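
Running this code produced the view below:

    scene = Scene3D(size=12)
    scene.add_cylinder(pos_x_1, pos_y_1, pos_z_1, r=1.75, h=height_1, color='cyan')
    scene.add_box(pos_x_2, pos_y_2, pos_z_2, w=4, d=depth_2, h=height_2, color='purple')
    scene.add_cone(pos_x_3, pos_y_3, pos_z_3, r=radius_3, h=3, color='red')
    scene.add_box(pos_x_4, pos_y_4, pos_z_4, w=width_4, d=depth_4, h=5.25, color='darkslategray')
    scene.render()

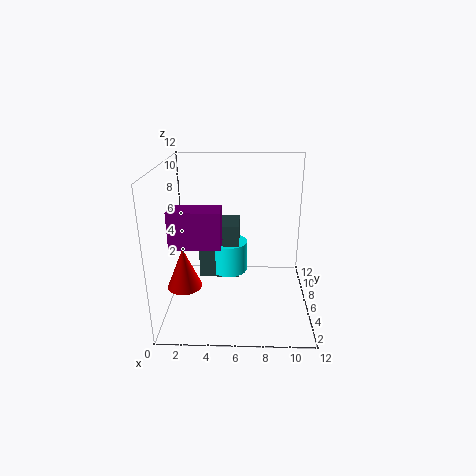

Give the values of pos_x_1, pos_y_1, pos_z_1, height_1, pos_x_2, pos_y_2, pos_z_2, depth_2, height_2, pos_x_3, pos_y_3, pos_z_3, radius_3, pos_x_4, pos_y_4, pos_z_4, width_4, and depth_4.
pos_x_1 = 5
pos_y_1 = 9.75
pos_z_1 = 1
height_1 = 3
pos_x_2 = 0.75
pos_y_2 = 3.5
pos_z_2 = 6
depth_2 = 2
height_2 = 3
pos_x_3 = 2.25
pos_y_3 = 1.75
pos_z_3 = 4
radius_3 = 1.25
pos_x_4 = 2.25
pos_y_4 = 8.5
pos_z_4 = 0.75
width_4 = 3.75
depth_4 = 3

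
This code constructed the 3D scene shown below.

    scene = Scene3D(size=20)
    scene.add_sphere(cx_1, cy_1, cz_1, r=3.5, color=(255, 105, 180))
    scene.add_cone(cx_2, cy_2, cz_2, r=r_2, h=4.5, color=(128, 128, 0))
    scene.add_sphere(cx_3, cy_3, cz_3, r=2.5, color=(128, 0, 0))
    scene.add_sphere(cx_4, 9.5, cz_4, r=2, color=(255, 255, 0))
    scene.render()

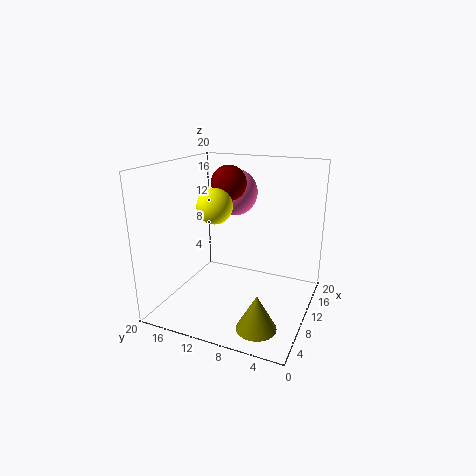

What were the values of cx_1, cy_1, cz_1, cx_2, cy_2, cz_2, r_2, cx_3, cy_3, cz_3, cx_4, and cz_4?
cx_1 = 15.5
cy_1 = 13
cz_1 = 15
cx_2 = 3
cy_2 = 4.5
cz_2 = 1.5
r_2 = 2.5
cx_3 = 12.5
cy_3 = 12.5
cz_3 = 17
cx_4 = 2.5
cz_4 = 16.5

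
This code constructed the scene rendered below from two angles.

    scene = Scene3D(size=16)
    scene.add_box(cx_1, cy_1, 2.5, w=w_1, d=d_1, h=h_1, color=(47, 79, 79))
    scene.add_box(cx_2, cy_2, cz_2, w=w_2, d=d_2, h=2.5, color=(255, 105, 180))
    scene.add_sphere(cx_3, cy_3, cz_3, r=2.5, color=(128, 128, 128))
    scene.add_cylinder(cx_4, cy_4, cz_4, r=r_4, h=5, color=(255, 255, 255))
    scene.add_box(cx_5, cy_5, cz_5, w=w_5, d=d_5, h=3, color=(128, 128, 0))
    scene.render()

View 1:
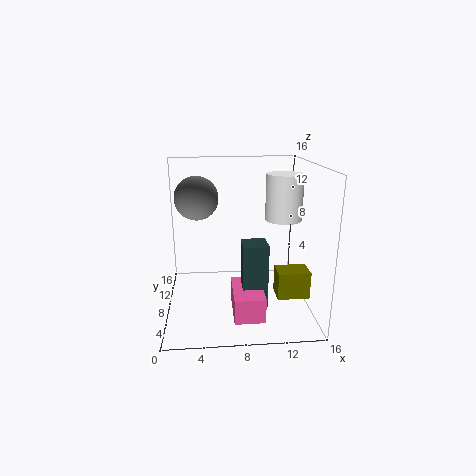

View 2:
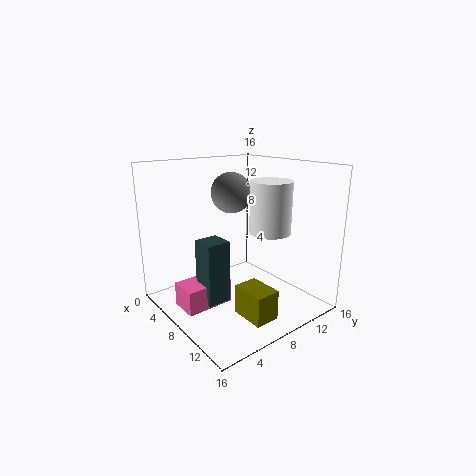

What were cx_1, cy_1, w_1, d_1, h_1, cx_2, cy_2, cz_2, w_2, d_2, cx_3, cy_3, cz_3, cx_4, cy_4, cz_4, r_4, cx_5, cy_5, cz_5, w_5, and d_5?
cx_1 = 8; cy_1 = 2.5; w_1 = 2.5; d_1 = 2.5; h_1 = 6.5; cx_2 = 7; cy_2 = 0.5; cz_2 = 2; w_2 = 3; d_2 = 5; cx_3 = 3.5; cy_3 = 10.5; cz_3 = 12; cx_4 = 13; cy_4 = 8; cz_4 = 10; r_4 = 2; cx_5 = 12; cy_5 = 4.5; cz_5 = 2; w_5 = 3.5; d_5 = 2.5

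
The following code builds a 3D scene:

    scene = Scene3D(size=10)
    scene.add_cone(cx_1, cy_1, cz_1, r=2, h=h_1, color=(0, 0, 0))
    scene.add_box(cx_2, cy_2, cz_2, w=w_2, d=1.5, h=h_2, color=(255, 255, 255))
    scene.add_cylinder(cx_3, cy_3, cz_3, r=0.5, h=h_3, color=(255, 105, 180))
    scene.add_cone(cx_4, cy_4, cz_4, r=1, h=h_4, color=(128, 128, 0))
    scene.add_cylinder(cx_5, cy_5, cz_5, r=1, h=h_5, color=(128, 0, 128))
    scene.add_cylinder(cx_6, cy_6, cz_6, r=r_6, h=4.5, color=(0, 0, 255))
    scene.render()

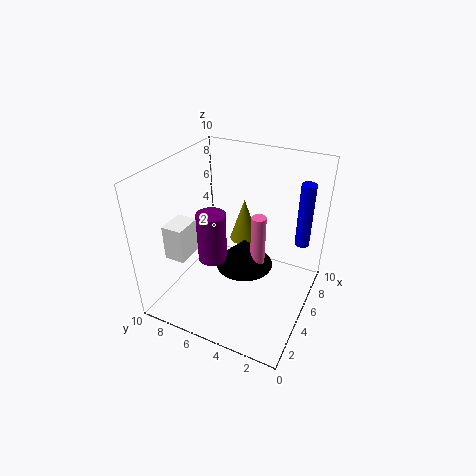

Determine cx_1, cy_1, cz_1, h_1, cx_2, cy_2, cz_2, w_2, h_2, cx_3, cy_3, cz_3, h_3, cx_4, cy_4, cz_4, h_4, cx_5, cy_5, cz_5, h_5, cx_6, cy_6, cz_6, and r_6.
cx_1 = 5, cy_1 = 4.5, cz_1 = 3, h_1 = 2, cx_2 = 2.5, cy_2 = 8, cz_2 = 3.5, w_2 = 2, h_2 = 2.5, cx_3 = 5, cy_3 = 3.5, cz_3 = 2.5, h_3 = 4.5, cx_4 = 6, cy_4 = 5, cz_4 = 4.5, h_4 = 3, cx_5 = 4, cy_5 = 6.5, cz_5 = 3.5, h_5 = 3.5, cx_6 = 7, cy_6 = 1, cz_6 = 4.5, r_6 = 0.5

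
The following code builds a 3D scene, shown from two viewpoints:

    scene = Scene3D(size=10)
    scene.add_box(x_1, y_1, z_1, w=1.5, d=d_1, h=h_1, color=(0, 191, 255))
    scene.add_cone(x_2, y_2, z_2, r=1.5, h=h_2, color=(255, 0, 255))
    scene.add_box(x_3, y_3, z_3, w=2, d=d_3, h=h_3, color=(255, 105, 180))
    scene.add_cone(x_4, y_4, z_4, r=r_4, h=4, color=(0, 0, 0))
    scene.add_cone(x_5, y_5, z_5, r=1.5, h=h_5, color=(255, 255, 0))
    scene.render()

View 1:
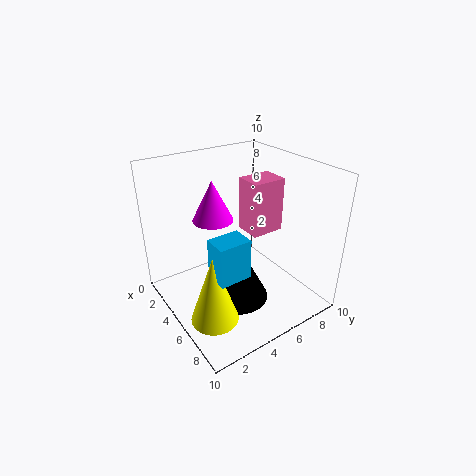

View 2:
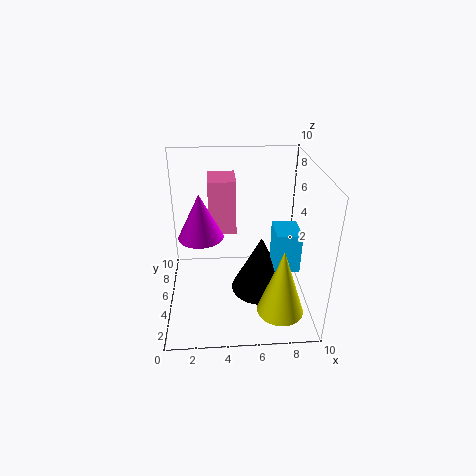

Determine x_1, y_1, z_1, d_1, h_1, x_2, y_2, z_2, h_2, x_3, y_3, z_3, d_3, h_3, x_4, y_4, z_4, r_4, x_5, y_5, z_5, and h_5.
x_1 = 7, y_1 = 1.5, z_1 = 4.5, d_1 = 2, h_1 = 2.5, x_2 = 2.5, y_2 = 4.5, z_2 = 5.5, h_2 = 3, x_3 = 3, y_3 = 6.5, z_3 = 4.5, d_3 = 2.5, h_3 = 4, x_4 = 6.5, y_4 = 4, z_4 = 1.5, r_4 = 2, x_5 = 7.5, y_5 = 1.5, z_5 = 1.5, h_5 = 4.5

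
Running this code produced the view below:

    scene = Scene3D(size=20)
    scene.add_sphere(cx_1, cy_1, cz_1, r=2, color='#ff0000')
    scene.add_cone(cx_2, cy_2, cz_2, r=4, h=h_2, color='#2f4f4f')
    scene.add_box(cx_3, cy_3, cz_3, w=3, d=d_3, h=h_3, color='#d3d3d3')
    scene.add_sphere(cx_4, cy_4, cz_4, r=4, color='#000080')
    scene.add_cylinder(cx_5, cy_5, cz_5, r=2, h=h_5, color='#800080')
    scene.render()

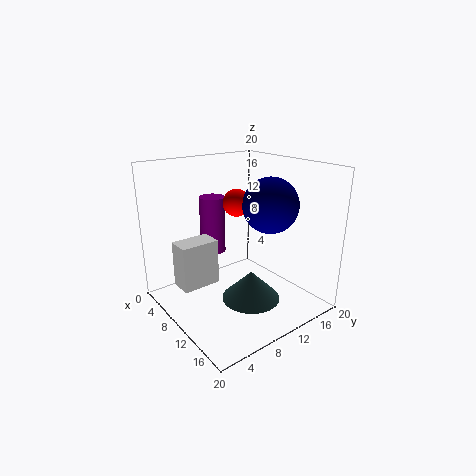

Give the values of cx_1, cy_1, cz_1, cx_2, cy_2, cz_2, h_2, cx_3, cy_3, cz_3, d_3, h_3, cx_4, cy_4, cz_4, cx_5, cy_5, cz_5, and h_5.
cx_1 = 7
cy_1 = 12
cz_1 = 14
cx_2 = 13
cy_2 = 10
cz_2 = 2
h_2 = 4
cx_3 = 8
cy_3 = 1
cz_3 = 5
d_3 = 5
h_3 = 6
cx_4 = 11
cy_4 = 15
cz_4 = 14
cx_5 = 2
cy_5 = 11
cz_5 = 5
h_5 = 9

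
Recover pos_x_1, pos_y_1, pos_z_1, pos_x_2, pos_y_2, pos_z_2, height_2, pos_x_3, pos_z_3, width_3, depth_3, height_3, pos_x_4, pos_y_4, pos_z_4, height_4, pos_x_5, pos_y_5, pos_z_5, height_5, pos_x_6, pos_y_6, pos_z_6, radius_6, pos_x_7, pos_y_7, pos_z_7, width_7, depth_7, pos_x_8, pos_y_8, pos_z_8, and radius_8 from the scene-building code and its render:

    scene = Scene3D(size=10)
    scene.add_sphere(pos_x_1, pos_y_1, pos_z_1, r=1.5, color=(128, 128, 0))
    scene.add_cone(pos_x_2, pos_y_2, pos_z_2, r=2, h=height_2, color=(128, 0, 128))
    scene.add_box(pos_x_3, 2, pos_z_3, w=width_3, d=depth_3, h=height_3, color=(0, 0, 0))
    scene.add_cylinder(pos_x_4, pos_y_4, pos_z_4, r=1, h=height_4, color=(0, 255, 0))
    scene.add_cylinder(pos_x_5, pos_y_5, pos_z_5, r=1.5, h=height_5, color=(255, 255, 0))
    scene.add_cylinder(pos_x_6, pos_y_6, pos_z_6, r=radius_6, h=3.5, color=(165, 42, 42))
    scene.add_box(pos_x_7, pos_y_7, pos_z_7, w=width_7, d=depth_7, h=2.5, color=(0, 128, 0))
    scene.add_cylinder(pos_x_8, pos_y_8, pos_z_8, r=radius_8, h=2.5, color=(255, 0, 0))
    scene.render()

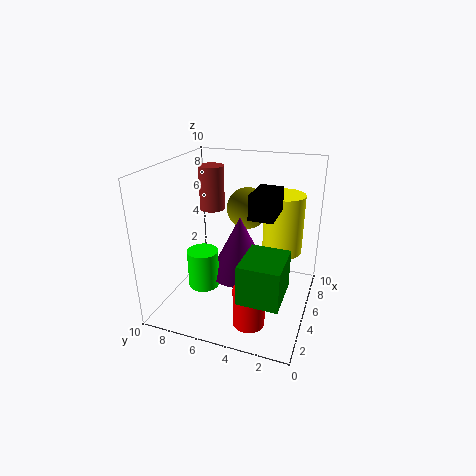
pos_x_1 = 7; pos_y_1 = 5; pos_z_1 = 6.5; pos_x_2 = 4; pos_y_2 = 4.5; pos_z_2 = 3; height_2 = 4; pos_x_3 = 2.5; pos_z_3 = 7.5; width_3 = 2.5; depth_3 = 1.5; height_3 = 1.5; pos_x_4 = 2.5; pos_y_4 = 6.5; pos_z_4 = 2.5; height_4 = 2.5; pos_x_5 = 8; pos_y_5 = 2.5; pos_z_5 = 3; height_5 = 4.5; pos_x_6 = 8.5; pos_y_6 = 8.5; pos_z_6 = 5.5; radius_6 = 1; pos_x_7 = 0.5; pos_y_7 = 1; pos_z_7 = 3; width_7 = 3; depth_7 = 2.5; pos_x_8 = 1.5; pos_y_8 = 3; pos_z_8 = 1; radius_8 = 1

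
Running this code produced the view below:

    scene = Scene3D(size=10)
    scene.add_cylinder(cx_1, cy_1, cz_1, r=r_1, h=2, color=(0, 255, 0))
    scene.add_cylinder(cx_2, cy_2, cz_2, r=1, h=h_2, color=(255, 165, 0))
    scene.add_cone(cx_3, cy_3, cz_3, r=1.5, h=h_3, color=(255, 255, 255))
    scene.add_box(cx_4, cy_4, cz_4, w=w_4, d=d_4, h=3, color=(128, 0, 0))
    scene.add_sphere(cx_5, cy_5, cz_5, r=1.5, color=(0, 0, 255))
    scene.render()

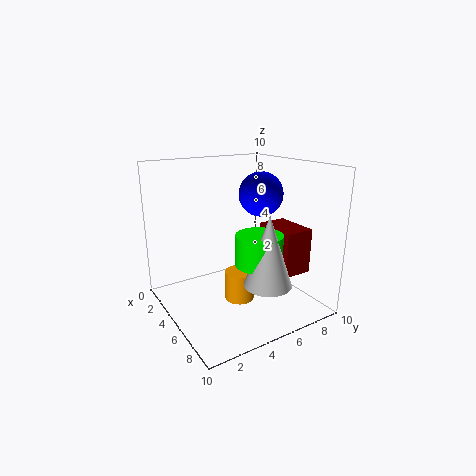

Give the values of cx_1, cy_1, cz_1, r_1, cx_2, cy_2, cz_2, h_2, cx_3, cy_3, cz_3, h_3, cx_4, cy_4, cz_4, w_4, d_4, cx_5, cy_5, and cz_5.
cx_1 = 7.5
cy_1 = 5
cz_1 = 4
r_1 = 1.5
cx_2 = 6
cy_2 = 4.5
cz_2 = 1
h_2 = 2
cx_3 = 8.5
cy_3 = 5
cz_3 = 3
h_3 = 4.5
cx_4 = 5.5
cy_4 = 6.5
cz_4 = 3
w_4 = 3
d_4 = 2
cx_5 = 5.5
cy_5 = 6.5
cz_5 = 8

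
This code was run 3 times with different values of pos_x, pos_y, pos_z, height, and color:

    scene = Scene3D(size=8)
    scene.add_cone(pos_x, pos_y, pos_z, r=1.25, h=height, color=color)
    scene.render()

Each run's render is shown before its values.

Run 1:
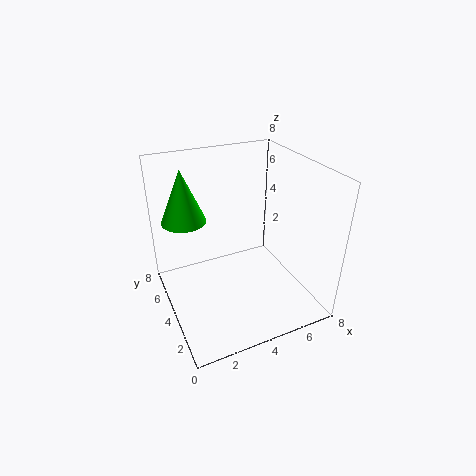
pos_x = 1.5, pos_y = 5.75, pos_z = 4.75, height = 3, color = 'lime'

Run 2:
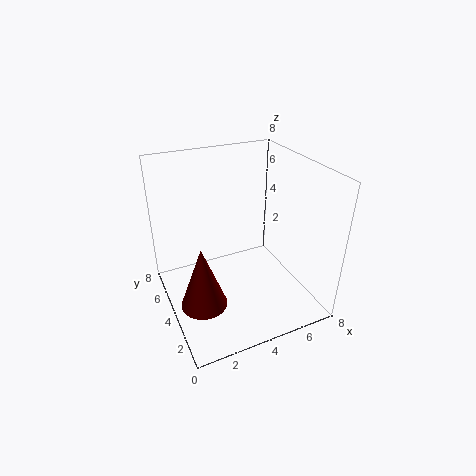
pos_x = 1.5, pos_y = 3, pos_z = 1, height = 3.5, color = 'maroon'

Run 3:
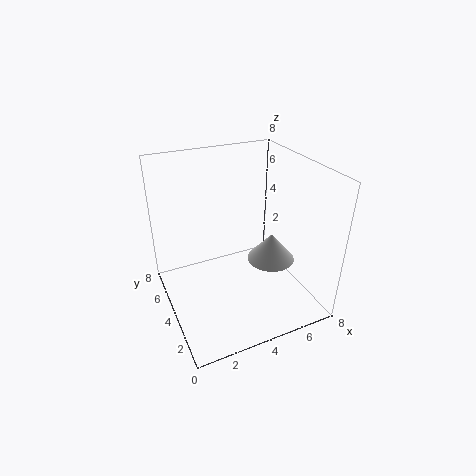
pos_x = 5.25, pos_y = 2.5, pos_z = 3.25, height = 1.5, color = 'lightgray'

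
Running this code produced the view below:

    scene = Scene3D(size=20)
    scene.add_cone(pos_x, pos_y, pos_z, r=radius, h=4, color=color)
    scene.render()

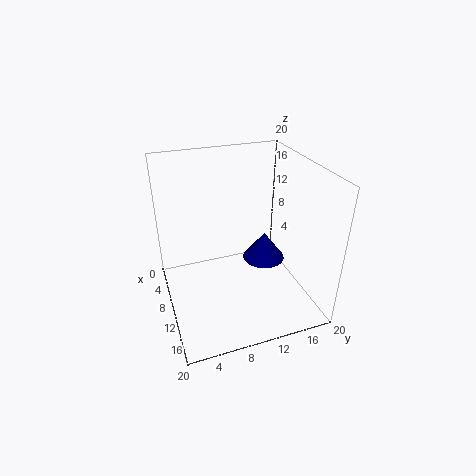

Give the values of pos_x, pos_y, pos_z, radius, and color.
pos_x = 10; pos_y = 14; pos_z = 6; radius = 3; color = 'navy'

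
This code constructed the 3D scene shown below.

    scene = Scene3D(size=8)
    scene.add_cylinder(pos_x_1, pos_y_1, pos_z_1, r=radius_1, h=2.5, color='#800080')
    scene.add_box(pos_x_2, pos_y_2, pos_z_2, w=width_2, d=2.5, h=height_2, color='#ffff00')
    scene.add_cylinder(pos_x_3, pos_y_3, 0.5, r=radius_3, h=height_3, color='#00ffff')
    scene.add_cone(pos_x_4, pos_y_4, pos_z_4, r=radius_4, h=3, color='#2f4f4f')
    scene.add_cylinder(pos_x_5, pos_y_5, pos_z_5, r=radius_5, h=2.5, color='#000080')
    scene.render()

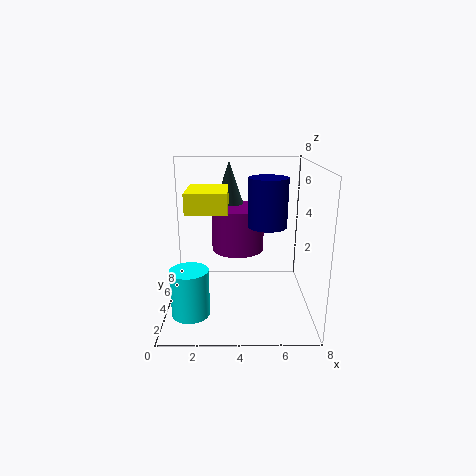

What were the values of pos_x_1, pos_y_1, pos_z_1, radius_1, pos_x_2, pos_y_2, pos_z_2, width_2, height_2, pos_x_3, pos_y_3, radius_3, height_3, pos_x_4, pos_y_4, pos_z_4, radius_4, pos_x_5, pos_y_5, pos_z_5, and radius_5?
pos_x_1 = 4; pos_y_1 = 5; pos_z_1 = 3; radius_1 = 1.5; pos_x_2 = 1.5; pos_y_2 = 1.5; pos_z_2 = 6; width_2 = 2; height_2 = 1; pos_x_3 = 1.5; pos_y_3 = 2; radius_3 = 1; height_3 = 2.5; pos_x_4 = 3.5; pos_y_4 = 6; pos_z_4 = 5; radius_4 = 1; pos_x_5 = 5.5; pos_y_5 = 3; pos_z_5 = 5; radius_5 = 1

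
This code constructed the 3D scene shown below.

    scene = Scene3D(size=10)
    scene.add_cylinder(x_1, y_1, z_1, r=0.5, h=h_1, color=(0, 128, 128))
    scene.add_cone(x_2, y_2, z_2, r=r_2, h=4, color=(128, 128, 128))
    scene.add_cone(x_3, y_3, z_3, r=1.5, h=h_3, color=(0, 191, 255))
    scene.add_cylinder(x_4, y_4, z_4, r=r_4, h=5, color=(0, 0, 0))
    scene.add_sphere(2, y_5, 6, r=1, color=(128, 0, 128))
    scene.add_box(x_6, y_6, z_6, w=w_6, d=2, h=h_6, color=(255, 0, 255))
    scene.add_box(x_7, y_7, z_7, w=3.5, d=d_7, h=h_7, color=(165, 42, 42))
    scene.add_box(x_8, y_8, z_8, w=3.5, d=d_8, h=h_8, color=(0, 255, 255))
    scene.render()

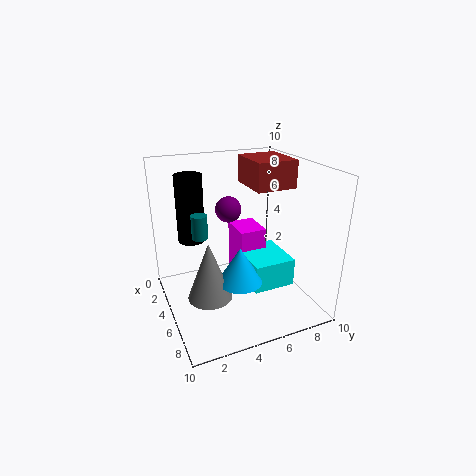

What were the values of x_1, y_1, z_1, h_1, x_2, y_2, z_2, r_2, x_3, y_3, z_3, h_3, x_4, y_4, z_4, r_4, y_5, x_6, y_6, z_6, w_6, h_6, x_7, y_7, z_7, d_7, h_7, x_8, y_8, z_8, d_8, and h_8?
x_1 = 6; y_1 = 2; z_1 = 6; h_1 = 1.5; x_2 = 6; y_2 = 2.5; z_2 = 1.5; r_2 = 1.5; x_3 = 6.5; y_3 = 4.5; z_3 = 2.5; h_3 = 2.5; x_4 = 2; y_4 = 2.5; z_4 = 4; r_4 = 1; y_5 = 5.5; x_6 = 2; y_6 = 5.5; z_6 = 0.5; w_6 = 2.5; h_6 = 4.5; x_7 = 1.5; y_7 = 6.5; z_7 = 8; d_7 = 3; h_7 = 2; x_8 = 3.5; y_8 = 5.5; z_8 = 1.5; d_8 = 3; h_8 = 2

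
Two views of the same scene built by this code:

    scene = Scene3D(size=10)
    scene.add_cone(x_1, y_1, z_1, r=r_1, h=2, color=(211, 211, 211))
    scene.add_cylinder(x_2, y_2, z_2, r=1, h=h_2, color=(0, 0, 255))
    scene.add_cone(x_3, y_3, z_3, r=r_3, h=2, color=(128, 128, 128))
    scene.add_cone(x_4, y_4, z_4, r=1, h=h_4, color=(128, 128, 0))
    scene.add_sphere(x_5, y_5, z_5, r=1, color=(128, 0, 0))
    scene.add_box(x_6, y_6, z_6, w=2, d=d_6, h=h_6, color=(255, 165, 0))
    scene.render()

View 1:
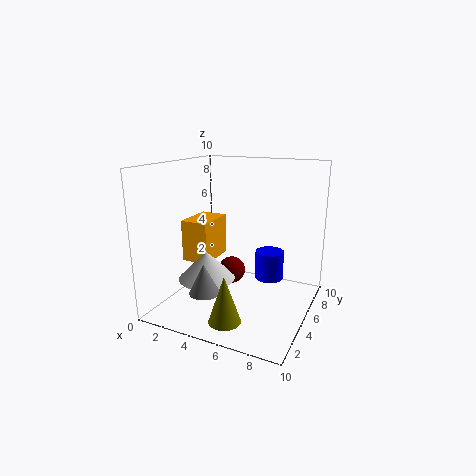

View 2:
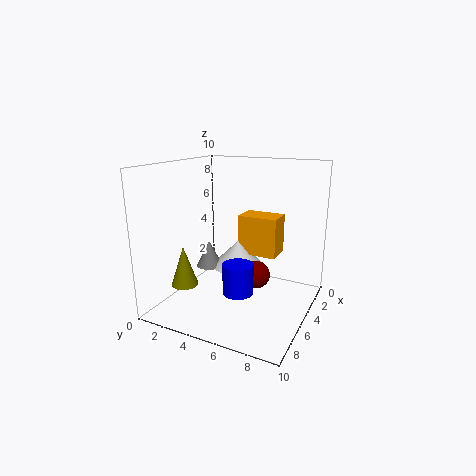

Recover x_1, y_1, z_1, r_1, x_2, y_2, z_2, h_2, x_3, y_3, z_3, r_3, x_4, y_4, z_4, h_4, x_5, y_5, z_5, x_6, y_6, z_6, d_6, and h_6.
x_1 = 3
y_1 = 4
z_1 = 2
r_1 = 2
x_2 = 7
y_2 = 6
z_2 = 2
h_2 = 2
x_3 = 4
y_3 = 2
z_3 = 2
r_3 = 1
x_4 = 6
y_4 = 1
z_4 = 1
h_4 = 3
x_5 = 4
y_5 = 6
z_5 = 2
x_6 = 1
y_6 = 4
z_6 = 3
d_6 = 3
h_6 = 3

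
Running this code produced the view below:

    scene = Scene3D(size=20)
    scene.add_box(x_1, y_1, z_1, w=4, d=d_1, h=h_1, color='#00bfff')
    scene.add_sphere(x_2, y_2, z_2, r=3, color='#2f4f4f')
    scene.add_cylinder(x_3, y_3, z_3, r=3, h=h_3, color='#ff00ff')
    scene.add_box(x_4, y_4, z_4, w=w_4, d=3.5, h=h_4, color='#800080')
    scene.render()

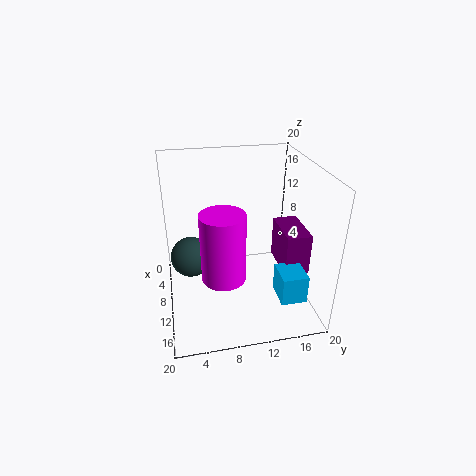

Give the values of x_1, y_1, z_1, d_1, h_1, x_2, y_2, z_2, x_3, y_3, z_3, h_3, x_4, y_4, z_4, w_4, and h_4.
x_1 = 13
y_1 = 14.5
z_1 = 3
d_1 = 3.5
h_1 = 4
x_2 = 6.5
y_2 = 3.5
z_2 = 5.5
x_3 = 12.5
y_3 = 7.5
z_3 = 5.5
h_3 = 9.5
x_4 = 7
y_4 = 16
z_4 = 5
w_4 = 6.5
h_4 = 6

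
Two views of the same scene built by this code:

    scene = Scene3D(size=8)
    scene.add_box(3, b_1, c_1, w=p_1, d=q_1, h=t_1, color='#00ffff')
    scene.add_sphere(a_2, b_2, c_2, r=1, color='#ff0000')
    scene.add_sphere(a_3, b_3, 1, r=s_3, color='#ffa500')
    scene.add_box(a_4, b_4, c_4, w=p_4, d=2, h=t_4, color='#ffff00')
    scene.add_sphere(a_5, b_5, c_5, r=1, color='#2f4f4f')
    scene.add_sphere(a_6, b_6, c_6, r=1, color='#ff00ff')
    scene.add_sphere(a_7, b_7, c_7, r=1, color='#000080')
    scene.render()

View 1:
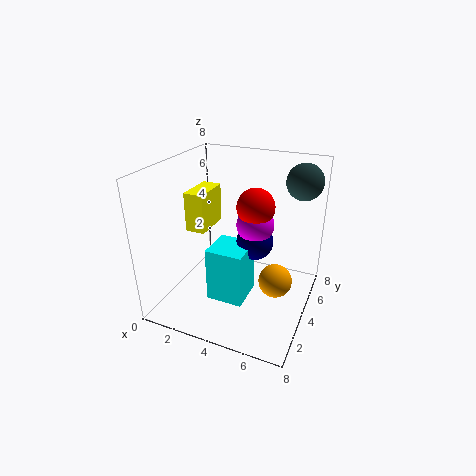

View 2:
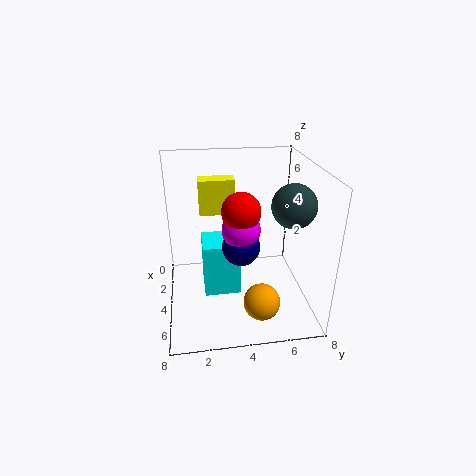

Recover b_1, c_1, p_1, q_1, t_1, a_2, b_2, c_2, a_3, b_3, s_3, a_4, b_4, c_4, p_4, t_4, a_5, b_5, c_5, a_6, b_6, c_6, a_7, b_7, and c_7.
b_1 = 2
c_1 = 1
p_1 = 2
q_1 = 2
t_1 = 3
a_2 = 5
b_2 = 4
c_2 = 6
a_3 = 6
b_3 = 5
s_3 = 1
a_4 = 2
b_4 = 2
c_4 = 5
p_4 = 1
t_4 = 2
a_5 = 7
b_5 = 6
c_5 = 7
a_6 = 5
b_6 = 4
c_6 = 5
a_7 = 5
b_7 = 4
c_7 = 4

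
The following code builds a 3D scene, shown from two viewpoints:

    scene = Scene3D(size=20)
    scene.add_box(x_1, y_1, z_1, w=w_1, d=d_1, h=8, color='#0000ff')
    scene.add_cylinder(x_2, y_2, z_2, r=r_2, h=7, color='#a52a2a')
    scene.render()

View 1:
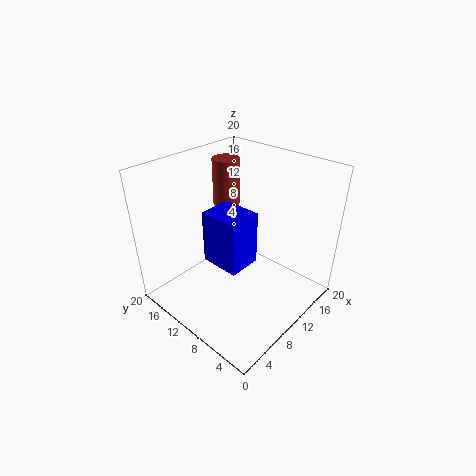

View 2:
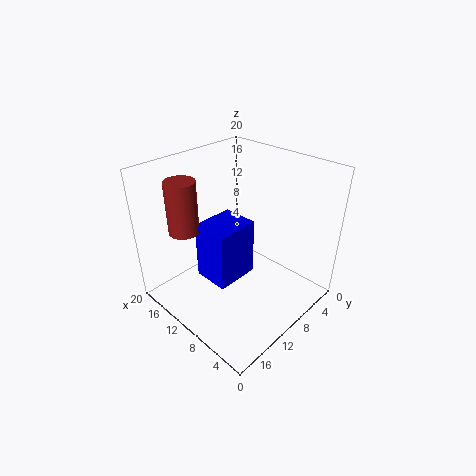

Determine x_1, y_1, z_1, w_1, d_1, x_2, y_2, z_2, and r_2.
x_1 = 8; y_1 = 9; z_1 = 5; w_1 = 5; d_1 = 6; x_2 = 14; y_2 = 16; z_2 = 12; r_2 = 2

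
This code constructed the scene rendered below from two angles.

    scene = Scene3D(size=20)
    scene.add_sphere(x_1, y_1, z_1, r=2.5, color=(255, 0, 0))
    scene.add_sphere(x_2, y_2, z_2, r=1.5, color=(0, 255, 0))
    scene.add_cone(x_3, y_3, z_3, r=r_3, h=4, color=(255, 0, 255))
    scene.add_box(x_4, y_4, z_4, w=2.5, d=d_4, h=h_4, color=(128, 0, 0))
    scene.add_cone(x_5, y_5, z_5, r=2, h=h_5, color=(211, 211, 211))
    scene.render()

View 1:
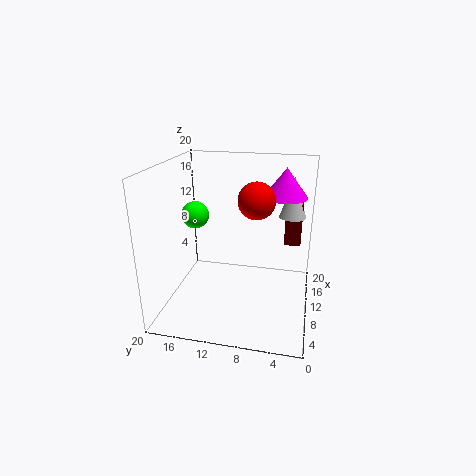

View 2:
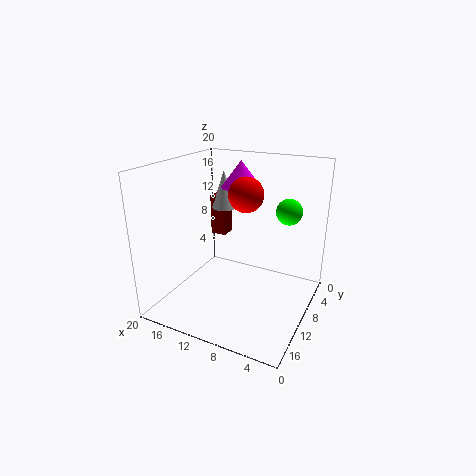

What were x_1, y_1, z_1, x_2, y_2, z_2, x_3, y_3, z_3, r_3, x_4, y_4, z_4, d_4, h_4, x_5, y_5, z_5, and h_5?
x_1 = 10
y_1 = 7.5
z_1 = 15.5
x_2 = 2
y_2 = 13
z_2 = 16
x_3 = 12.5
y_3 = 4
z_3 = 15.5
r_3 = 3
x_4 = 15.5
y_4 = 1.5
z_4 = 7
d_4 = 2.5
h_4 = 6.5
x_5 = 16
y_5 = 3
z_5 = 11.5
h_5 = 6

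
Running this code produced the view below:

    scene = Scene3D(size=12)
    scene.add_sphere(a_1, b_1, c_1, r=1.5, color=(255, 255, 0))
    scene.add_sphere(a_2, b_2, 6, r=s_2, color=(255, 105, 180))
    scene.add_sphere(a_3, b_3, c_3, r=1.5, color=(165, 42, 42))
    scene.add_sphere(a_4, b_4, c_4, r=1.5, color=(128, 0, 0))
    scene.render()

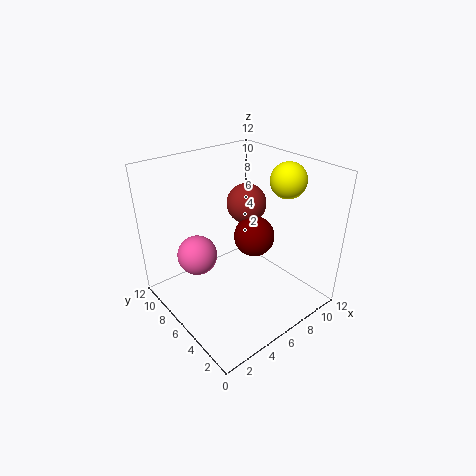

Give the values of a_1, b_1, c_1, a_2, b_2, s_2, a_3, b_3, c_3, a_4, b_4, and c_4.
a_1 = 10; b_1 = 4.5; c_1 = 10.5; a_2 = 2; b_2 = 6; s_2 = 1.5; a_3 = 6; b_3 = 5; c_3 = 9.5; a_4 = 5.5; b_4 = 3.5; c_4 = 7.5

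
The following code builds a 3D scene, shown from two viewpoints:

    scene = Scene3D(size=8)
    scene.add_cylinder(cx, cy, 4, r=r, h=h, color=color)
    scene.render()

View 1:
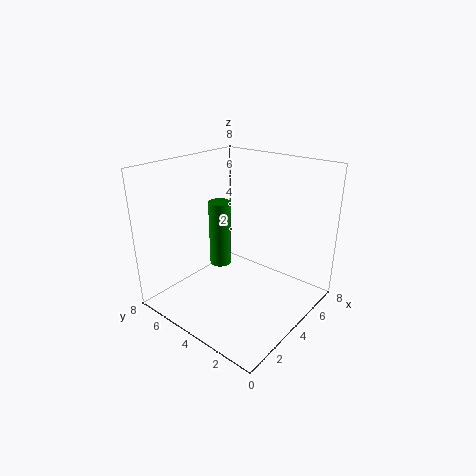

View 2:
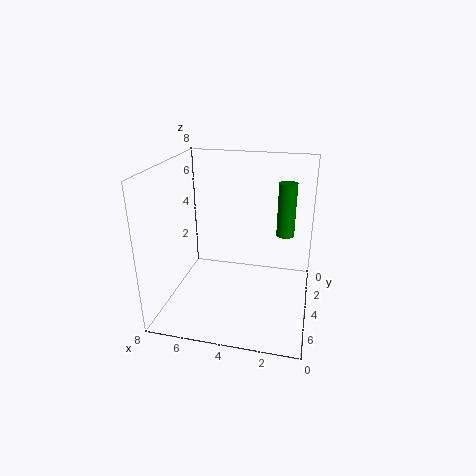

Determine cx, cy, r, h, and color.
cx = 1.5; cy = 3; r = 0.5; h = 3; color = 'green'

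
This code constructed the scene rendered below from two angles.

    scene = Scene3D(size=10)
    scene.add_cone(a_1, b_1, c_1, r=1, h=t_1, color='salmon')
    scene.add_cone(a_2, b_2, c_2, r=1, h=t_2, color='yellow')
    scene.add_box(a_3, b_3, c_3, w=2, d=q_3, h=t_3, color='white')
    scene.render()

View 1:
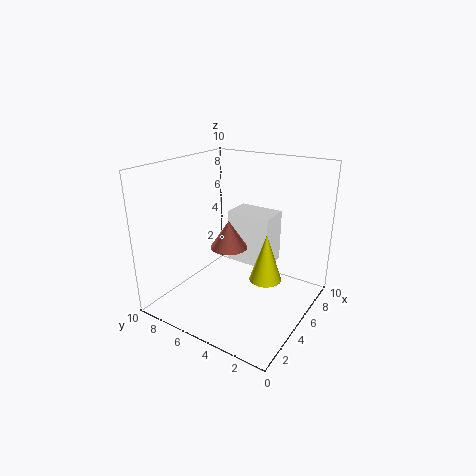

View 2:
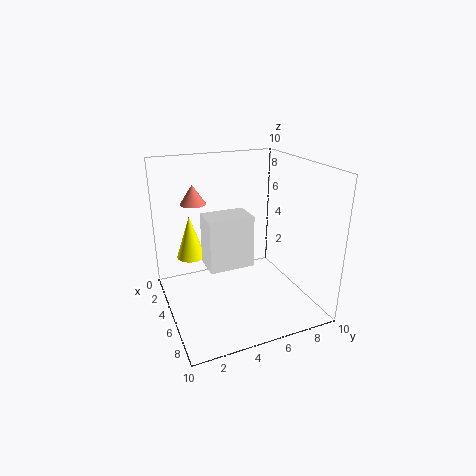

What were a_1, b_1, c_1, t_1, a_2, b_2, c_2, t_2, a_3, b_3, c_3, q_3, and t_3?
a_1 = 1; b_1 = 3; c_1 = 6.5; t_1 = 1.5; a_2 = 3.5; b_2 = 2; c_2 = 3.5; t_2 = 3; a_3 = 4.5; b_3 = 2.5; c_3 = 3.5; q_3 = 3; t_3 = 3.5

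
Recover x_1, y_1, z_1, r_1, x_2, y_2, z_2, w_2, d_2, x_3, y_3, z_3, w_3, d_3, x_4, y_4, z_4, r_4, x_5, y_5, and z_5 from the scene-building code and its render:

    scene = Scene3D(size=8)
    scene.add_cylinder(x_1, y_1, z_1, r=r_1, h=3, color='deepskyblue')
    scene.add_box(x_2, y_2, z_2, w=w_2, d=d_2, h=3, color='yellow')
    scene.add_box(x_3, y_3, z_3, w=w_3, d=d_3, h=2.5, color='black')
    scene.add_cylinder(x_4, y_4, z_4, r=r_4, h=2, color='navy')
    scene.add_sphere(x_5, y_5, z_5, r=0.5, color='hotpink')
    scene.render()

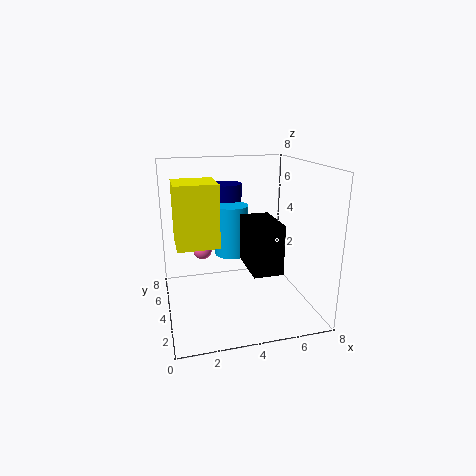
x_1 = 4
y_1 = 5.5
z_1 = 2.5
r_1 = 1
x_2 = 0.5
y_2 = 1.5
z_2 = 4.5
w_2 = 2
d_2 = 2
x_3 = 4
y_3 = 1
z_3 = 3
w_3 = 1.5
d_3 = 2.5
x_4 = 4
y_4 = 7
z_4 = 4.5
r_4 = 1
x_5 = 2
y_5 = 4
z_5 = 3.5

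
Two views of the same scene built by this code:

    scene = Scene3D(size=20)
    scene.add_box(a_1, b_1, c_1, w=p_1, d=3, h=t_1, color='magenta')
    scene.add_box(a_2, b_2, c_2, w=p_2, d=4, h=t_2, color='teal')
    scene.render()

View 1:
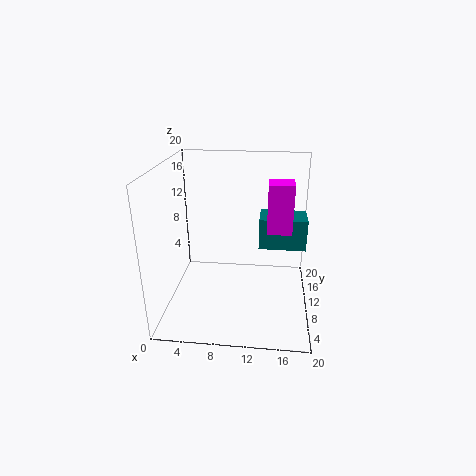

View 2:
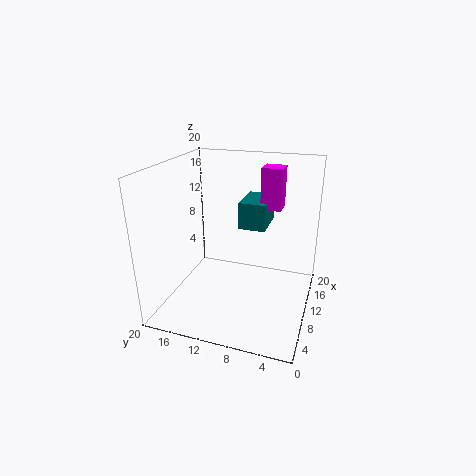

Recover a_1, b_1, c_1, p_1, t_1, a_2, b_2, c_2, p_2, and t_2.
a_1 = 14, b_1 = 5, c_1 = 13, p_1 = 3, t_1 = 6, a_2 = 13, b_2 = 7, c_2 = 10, p_2 = 6, t_2 = 4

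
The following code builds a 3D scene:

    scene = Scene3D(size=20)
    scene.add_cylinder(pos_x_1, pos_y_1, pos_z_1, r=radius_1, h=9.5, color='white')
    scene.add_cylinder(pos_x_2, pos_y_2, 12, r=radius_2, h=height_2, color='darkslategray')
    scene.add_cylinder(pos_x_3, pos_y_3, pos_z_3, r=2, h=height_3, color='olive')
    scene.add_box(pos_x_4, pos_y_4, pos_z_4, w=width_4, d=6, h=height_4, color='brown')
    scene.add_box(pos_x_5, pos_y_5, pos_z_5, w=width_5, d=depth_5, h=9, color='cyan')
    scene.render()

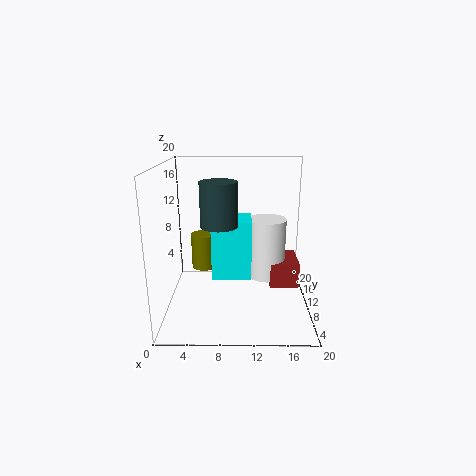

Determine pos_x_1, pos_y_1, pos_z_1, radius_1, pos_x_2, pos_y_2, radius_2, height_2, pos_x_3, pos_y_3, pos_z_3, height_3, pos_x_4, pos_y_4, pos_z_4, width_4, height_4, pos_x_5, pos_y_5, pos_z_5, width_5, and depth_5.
pos_x_1 = 14.5
pos_y_1 = 16
pos_z_1 = 1.5
radius_1 = 3
pos_x_2 = 7.5
pos_y_2 = 9
radius_2 = 2.5
height_2 = 6
pos_x_3 = 4.5
pos_y_3 = 16
pos_z_3 = 3
height_3 = 5.5
pos_x_4 = 15
pos_y_4 = 13
pos_z_4 = 0.5
width_4 = 4.5
height_4 = 4
pos_x_5 = 6
pos_y_5 = 12
pos_z_5 = 2.5
width_5 = 6
depth_5 = 5.5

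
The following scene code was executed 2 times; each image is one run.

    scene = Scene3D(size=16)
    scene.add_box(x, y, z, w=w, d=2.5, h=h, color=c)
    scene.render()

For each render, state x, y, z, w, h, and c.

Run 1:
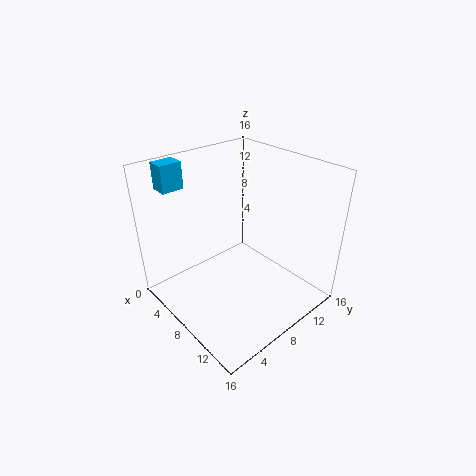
x = 0.5
y = 2.5
z = 13
w = 2
h = 3
c = 'deepskyblue'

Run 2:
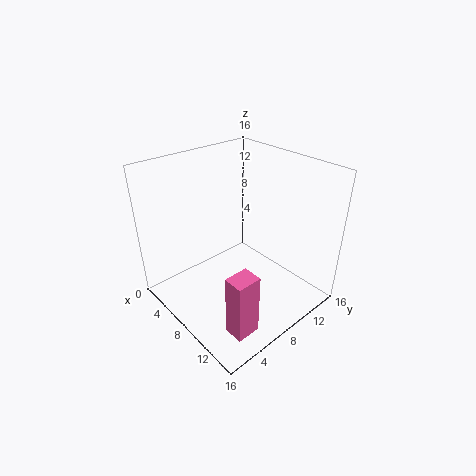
x = 13
y = 2
z = 2
w = 2
h = 6.5
c = 'hotpink'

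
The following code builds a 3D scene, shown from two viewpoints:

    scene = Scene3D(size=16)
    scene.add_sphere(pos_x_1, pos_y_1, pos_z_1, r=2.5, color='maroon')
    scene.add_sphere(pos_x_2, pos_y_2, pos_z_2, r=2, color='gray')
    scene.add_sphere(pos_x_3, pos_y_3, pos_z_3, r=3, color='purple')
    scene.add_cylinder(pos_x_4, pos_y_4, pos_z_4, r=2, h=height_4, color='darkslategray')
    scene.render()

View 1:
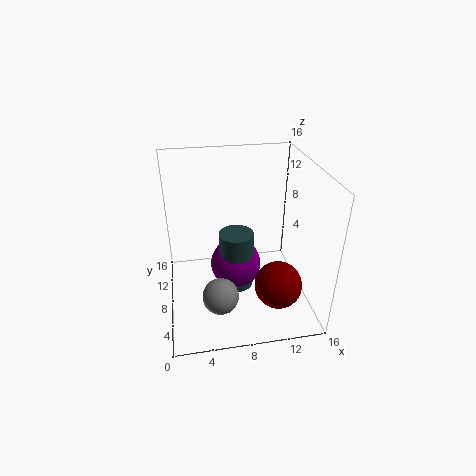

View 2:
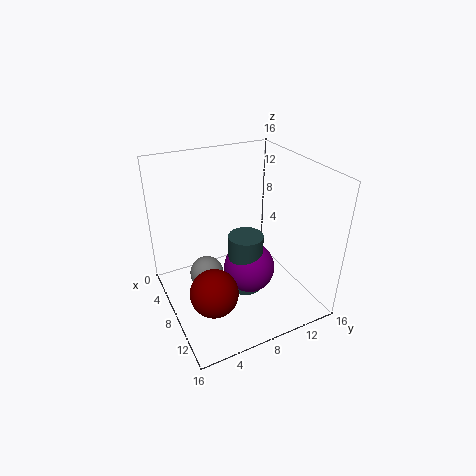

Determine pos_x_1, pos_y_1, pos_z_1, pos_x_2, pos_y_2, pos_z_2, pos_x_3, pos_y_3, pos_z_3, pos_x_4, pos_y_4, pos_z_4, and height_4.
pos_x_1 = 11.5; pos_y_1 = 3.5; pos_z_1 = 4.5; pos_x_2 = 5.5; pos_y_2 = 5; pos_z_2 = 2.5; pos_x_3 = 8; pos_y_3 = 9.5; pos_z_3 = 3.5; pos_x_4 = 8; pos_y_4 = 9; pos_z_4 = 1; height_4 = 7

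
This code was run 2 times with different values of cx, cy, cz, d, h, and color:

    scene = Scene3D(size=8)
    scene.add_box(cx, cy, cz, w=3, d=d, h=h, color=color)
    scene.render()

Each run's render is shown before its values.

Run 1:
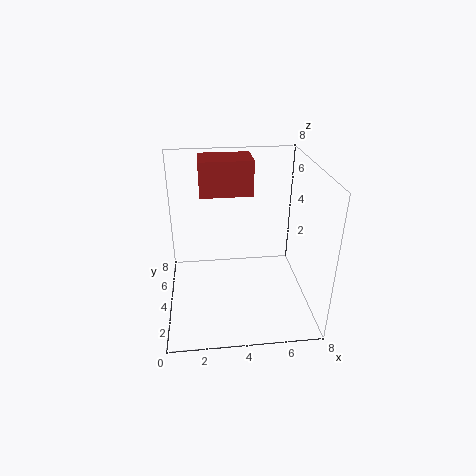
cx = 2, cy = 5, cz = 6, d = 2, h = 2, color = 'brown'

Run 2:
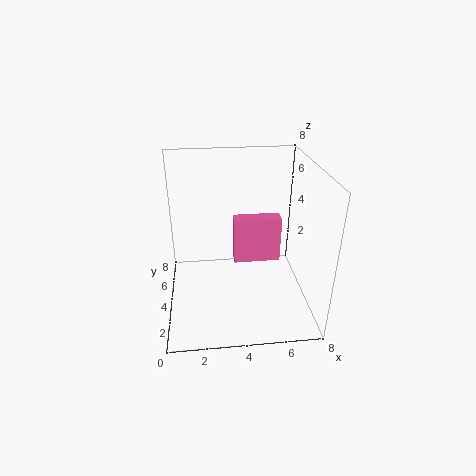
cx = 4, cy = 6, cz = 1, d = 1, h = 3, color = 'hotpink'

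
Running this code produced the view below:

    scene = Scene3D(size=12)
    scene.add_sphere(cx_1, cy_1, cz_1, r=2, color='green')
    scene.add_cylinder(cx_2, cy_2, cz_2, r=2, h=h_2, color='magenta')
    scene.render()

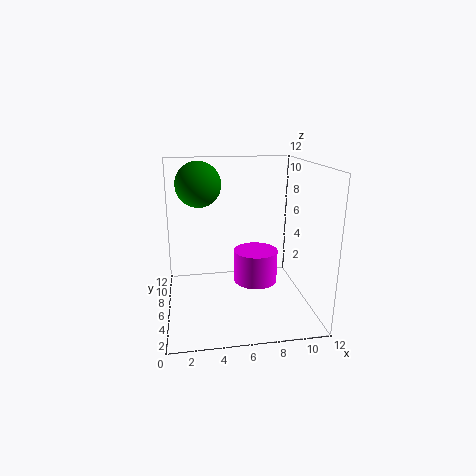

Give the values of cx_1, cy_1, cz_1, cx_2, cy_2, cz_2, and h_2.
cx_1 = 3
cy_1 = 9
cz_1 = 10
cx_2 = 8
cy_2 = 8
cz_2 = 1
h_2 = 3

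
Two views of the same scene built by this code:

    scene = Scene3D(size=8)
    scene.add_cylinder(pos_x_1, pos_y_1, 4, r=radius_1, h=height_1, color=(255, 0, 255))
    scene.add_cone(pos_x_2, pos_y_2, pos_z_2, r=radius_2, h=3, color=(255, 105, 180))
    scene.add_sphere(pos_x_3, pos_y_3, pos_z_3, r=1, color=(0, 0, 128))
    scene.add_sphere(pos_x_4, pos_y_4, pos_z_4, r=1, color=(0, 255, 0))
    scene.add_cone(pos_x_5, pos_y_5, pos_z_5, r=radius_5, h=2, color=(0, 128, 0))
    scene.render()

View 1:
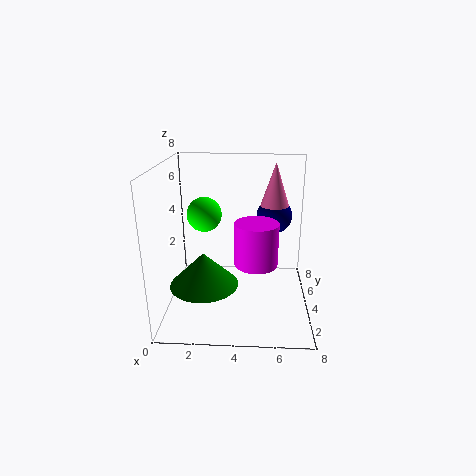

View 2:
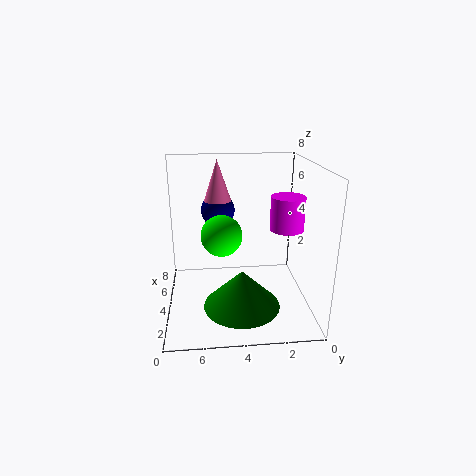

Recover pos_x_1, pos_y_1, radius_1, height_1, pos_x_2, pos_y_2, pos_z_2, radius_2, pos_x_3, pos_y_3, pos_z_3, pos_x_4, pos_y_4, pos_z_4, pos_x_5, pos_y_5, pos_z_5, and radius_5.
pos_x_1 = 5
pos_y_1 = 1
radius_1 = 1
height_1 = 2
pos_x_2 = 6
pos_y_2 = 5
pos_z_2 = 5
radius_2 = 1
pos_x_3 = 6
pos_y_3 = 5
pos_z_3 = 5
pos_x_4 = 2
pos_y_4 = 5
pos_z_4 = 5
pos_x_5 = 2
pos_y_5 = 4
pos_z_5 = 1
radius_5 = 2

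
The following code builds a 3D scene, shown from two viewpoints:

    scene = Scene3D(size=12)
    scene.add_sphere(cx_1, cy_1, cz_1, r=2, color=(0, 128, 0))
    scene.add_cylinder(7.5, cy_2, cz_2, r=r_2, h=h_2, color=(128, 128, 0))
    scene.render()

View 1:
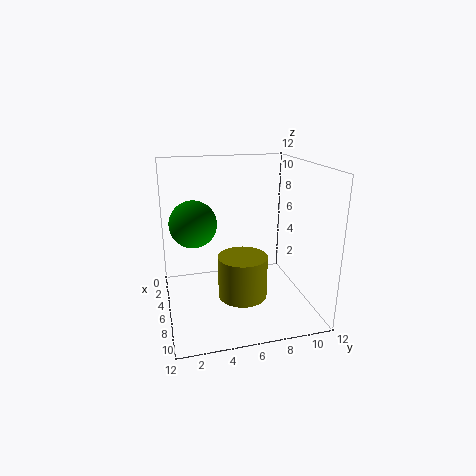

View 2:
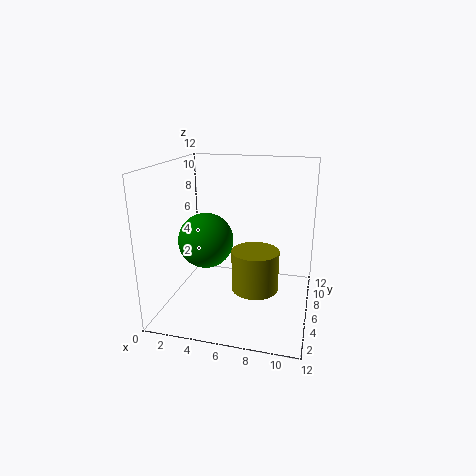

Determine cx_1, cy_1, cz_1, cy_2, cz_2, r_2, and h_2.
cx_1 = 4.5
cy_1 = 2.5
cz_1 = 7
cy_2 = 6
cz_2 = 1.5
r_2 = 2
h_2 = 3.5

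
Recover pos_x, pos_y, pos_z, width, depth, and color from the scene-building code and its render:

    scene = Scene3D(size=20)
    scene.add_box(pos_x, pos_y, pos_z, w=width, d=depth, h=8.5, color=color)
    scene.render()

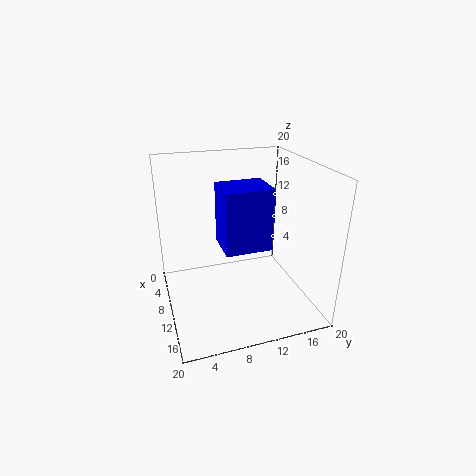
pos_x = 7.5; pos_y = 7.5; pos_z = 9; width = 5.5; depth = 6.5; color = 'blue'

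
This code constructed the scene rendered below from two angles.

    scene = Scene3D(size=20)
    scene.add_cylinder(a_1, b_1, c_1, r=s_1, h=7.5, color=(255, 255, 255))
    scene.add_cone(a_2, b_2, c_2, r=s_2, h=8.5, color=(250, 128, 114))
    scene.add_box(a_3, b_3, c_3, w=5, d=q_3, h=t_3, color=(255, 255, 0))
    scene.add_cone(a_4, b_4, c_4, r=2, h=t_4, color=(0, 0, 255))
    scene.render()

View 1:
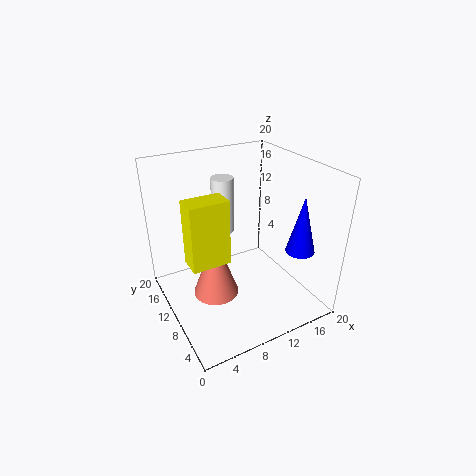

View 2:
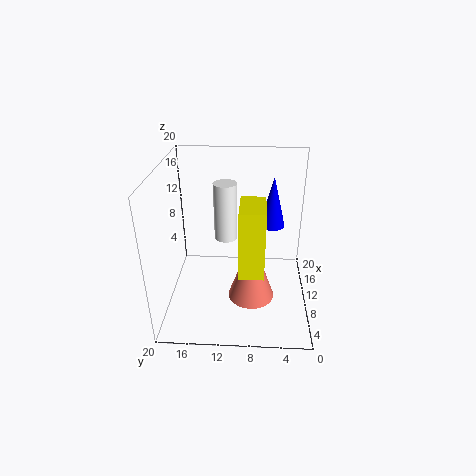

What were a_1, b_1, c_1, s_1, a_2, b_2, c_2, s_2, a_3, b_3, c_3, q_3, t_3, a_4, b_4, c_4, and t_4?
a_1 = 8.5; b_1 = 11.5; c_1 = 11; s_1 = 1.5; a_2 = 5.5; b_2 = 8; c_2 = 4; s_2 = 3; a_3 = 2; b_3 = 6.5; c_3 = 9; q_3 = 3; t_3 = 8.5; a_4 = 17; b_4 = 5; c_4 = 8.5; t_4 = 8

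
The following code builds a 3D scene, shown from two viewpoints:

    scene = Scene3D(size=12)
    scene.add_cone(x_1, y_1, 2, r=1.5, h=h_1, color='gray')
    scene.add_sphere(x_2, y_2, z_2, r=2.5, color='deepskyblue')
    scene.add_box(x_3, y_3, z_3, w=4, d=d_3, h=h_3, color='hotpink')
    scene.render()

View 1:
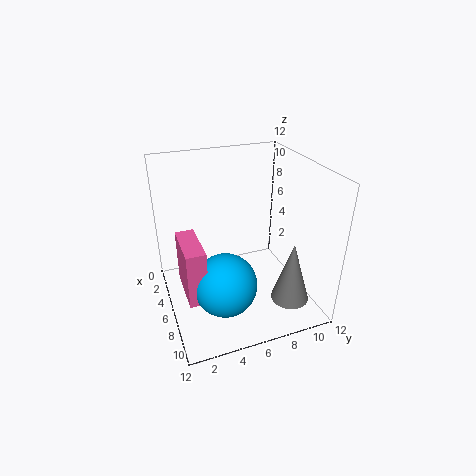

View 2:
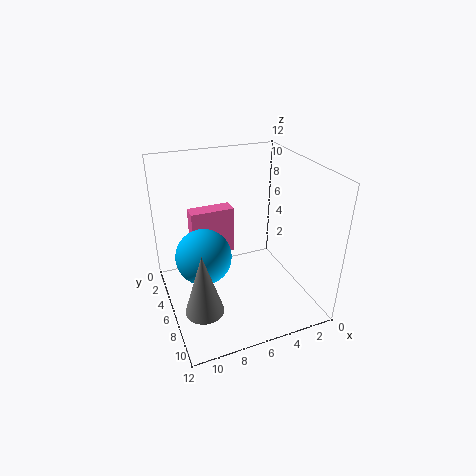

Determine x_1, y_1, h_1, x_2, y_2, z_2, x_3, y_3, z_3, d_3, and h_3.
x_1 = 10; y_1 = 9; h_1 = 5; x_2 = 8.5; y_2 = 4; z_2 = 3.5; x_3 = 5; y_3 = 1; z_3 = 2.5; d_3 = 1.5; h_3 = 4.5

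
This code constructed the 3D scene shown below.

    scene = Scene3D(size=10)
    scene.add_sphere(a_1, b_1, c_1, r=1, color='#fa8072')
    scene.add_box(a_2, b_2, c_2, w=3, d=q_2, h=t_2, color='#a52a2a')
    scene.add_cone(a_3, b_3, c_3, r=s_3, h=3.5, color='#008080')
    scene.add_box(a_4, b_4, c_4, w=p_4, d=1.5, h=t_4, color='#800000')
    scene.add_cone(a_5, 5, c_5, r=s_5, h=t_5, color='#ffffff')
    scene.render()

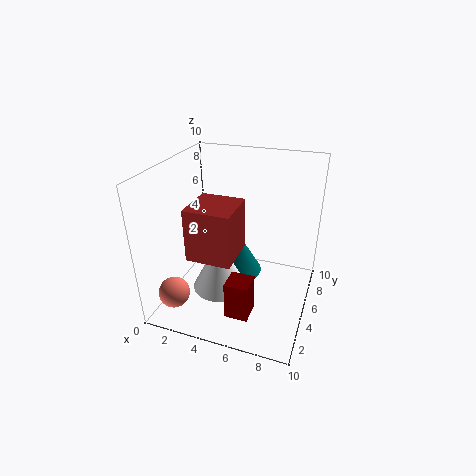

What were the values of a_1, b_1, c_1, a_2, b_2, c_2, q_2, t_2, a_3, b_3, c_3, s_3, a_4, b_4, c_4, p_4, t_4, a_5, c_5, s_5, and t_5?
a_1 = 2, b_1 = 1, c_1 = 2.5, a_2 = 2.5, b_2 = 2, c_2 = 4.5, q_2 = 3, t_2 = 3.5, a_3 = 4, b_3 = 7.5, c_3 = 0.5, s_3 = 2, a_4 = 5.5, b_4 = 1, c_4 = 1.5, p_4 = 1.5, t_4 = 2.5, a_5 = 3.5, c_5 = 0.5, s_5 = 2, t_5 = 4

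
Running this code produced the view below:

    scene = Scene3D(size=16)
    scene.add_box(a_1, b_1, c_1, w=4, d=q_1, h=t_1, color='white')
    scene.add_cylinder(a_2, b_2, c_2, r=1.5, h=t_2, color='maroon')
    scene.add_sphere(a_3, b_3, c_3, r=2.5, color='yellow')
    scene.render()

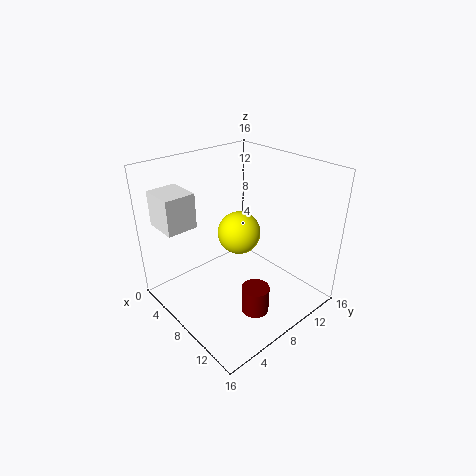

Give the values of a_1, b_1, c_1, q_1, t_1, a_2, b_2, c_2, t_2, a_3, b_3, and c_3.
a_1 = 0.5; b_1 = 1.5; c_1 = 9; q_1 = 3.5; t_1 = 4; a_2 = 12; b_2 = 7; c_2 = 1; t_2 = 3; a_3 = 6.5; b_3 = 9.5; c_3 = 7.5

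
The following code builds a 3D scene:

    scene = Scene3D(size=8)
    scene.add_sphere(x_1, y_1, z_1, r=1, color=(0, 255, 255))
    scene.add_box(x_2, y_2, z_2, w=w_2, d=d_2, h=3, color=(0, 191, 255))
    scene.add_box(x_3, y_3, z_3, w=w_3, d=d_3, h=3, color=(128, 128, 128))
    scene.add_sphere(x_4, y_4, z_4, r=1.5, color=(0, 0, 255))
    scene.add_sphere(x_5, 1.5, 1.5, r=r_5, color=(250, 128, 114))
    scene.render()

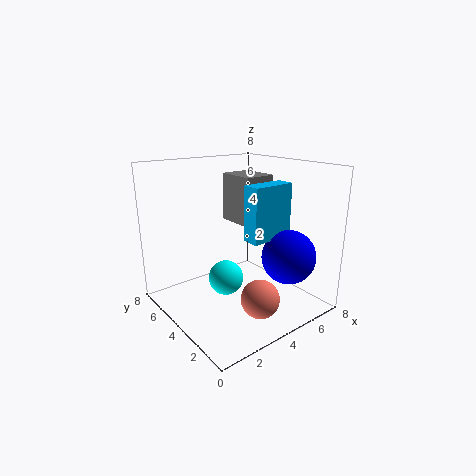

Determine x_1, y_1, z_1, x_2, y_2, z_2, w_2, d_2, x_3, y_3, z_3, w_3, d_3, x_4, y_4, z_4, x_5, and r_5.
x_1 = 3.5
y_1 = 4.5
z_1 = 1.5
x_2 = 4
y_2 = 2.5
z_2 = 4
w_2 = 2.5
d_2 = 1
x_3 = 5.5
y_3 = 5
z_3 = 4
w_3 = 2
d_3 = 2.5
x_4 = 6
y_4 = 2
z_4 = 3
x_5 = 3.5
r_5 = 1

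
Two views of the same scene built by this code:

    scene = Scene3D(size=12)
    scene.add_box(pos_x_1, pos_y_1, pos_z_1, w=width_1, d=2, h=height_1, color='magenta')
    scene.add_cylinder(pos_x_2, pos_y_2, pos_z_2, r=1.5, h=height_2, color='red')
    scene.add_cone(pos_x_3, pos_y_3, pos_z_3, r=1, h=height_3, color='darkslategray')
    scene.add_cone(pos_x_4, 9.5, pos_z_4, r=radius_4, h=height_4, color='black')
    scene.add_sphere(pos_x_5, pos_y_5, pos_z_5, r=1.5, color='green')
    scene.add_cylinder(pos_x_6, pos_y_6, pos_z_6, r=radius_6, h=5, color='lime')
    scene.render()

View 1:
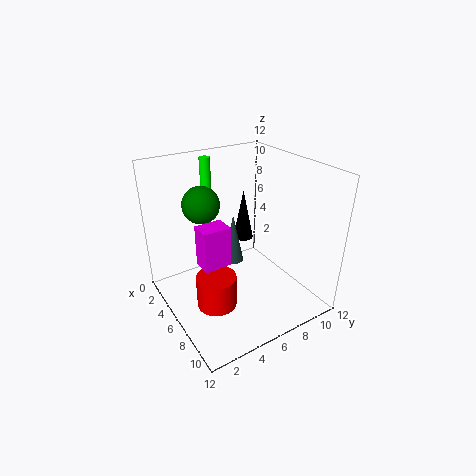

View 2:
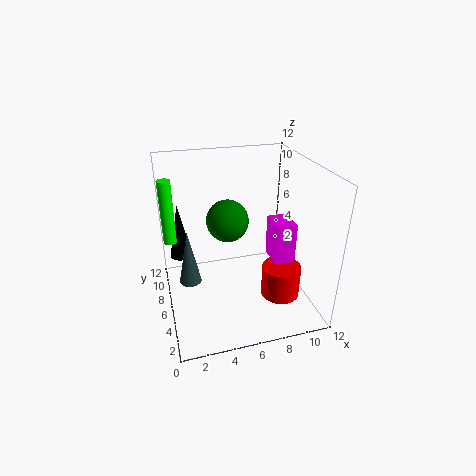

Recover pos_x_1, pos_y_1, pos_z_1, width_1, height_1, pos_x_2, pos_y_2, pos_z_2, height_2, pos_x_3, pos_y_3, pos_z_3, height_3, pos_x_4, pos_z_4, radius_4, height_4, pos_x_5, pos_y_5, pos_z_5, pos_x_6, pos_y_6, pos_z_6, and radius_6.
pos_x_1 = 7.5; pos_y_1 = 1.5; pos_z_1 = 6; width_1 = 1.5; height_1 = 3; pos_x_2 = 8.5; pos_y_2 = 2.5; pos_z_2 = 2.5; height_2 = 2.5; pos_x_3 = 2; pos_y_3 = 8; pos_z_3 = 1; height_3 = 5; pos_x_4 = 1.5; pos_z_4 = 3; radius_4 = 1; height_4 = 5; pos_x_5 = 4.5; pos_y_5 = 3.5; pos_z_5 = 9; pos_x_6 = 0.5; pos_y_6 = 6; pos_z_6 = 6.5; radius_6 = 0.5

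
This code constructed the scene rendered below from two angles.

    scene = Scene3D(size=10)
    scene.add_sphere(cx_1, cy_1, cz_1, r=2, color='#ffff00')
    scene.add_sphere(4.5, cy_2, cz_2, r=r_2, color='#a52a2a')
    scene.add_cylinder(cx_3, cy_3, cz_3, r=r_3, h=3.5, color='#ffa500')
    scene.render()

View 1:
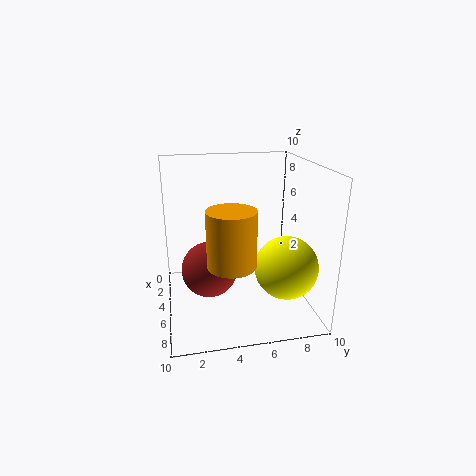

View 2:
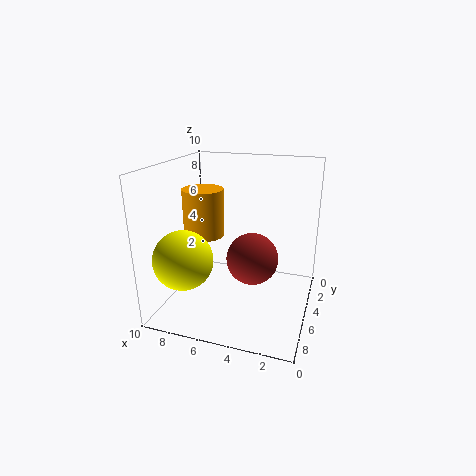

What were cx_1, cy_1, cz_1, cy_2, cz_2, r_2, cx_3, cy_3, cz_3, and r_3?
cx_1 = 8, cy_1 = 7.5, cz_1 = 4, cy_2 = 3, cz_2 = 2.5, r_2 = 2, cx_3 = 8, cy_3 = 4, cz_3 = 4.5, r_3 = 1.5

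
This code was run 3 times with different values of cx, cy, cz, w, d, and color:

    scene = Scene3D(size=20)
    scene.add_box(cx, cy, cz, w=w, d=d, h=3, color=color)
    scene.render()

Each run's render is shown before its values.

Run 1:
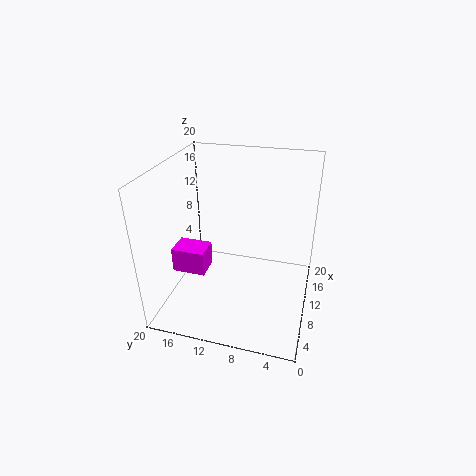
cx = 2, cy = 12, cz = 9, w = 3, d = 4, color = 'magenta'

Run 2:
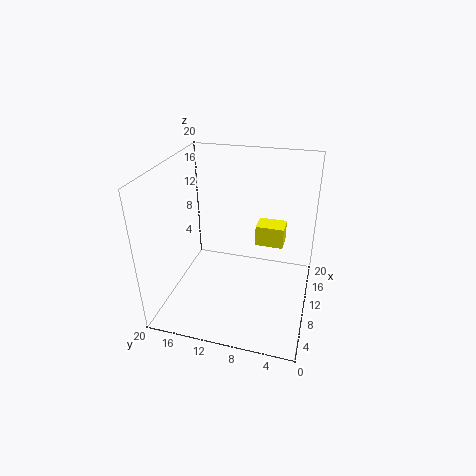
cx = 12, cy = 4, cz = 8, w = 3, d = 4, color = 'yellow'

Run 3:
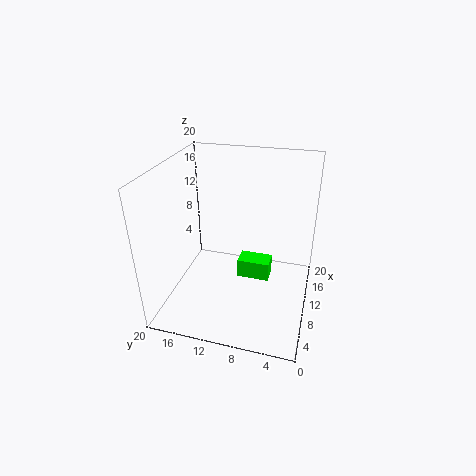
cx = 13, cy = 6, cz = 1, w = 3, d = 5, color = 'lime'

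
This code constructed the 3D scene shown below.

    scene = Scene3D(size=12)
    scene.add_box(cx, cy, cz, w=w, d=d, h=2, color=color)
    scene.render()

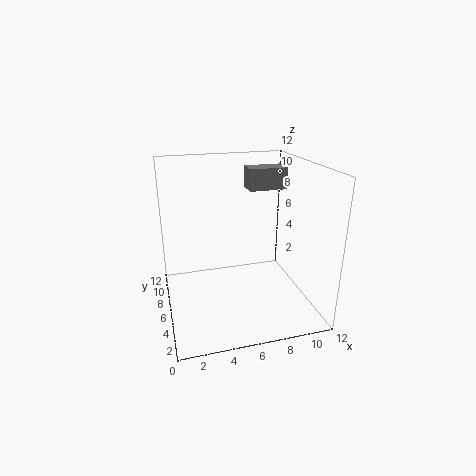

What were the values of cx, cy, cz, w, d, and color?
cx = 8
cy = 9
cz = 9
w = 3.5
d = 2
color = 'gray'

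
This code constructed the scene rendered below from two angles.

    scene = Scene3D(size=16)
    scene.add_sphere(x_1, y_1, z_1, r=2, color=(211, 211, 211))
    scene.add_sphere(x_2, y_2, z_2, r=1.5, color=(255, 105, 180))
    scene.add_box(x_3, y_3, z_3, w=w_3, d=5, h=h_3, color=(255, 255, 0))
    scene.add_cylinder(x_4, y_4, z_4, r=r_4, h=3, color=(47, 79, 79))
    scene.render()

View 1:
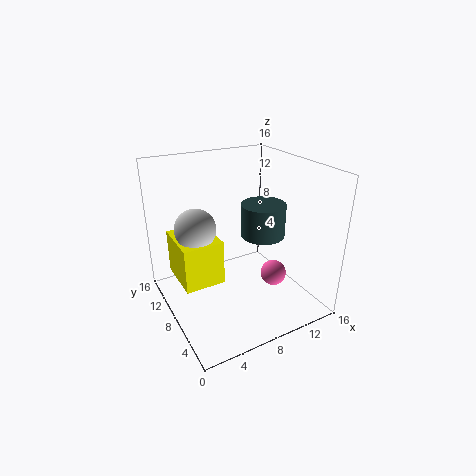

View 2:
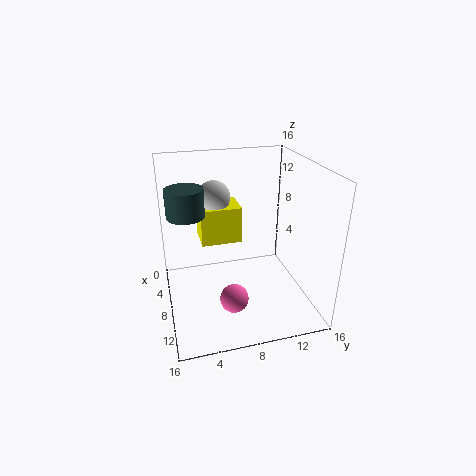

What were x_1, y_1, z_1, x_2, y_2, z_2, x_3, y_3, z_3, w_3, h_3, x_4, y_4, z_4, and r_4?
x_1 = 2.5; y_1 = 6.5; z_1 = 11; x_2 = 12; y_2 = 6.5; z_2 = 3; x_3 = 0.5; y_3 = 4.5; z_3 = 5.5; w_3 = 4; h_3 = 4.5; x_4 = 7.5; y_4 = 2.5; z_4 = 11; r_4 = 2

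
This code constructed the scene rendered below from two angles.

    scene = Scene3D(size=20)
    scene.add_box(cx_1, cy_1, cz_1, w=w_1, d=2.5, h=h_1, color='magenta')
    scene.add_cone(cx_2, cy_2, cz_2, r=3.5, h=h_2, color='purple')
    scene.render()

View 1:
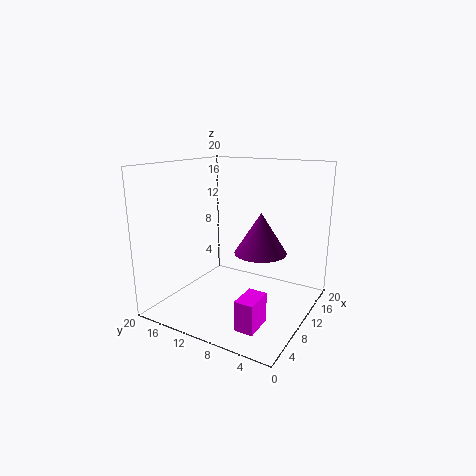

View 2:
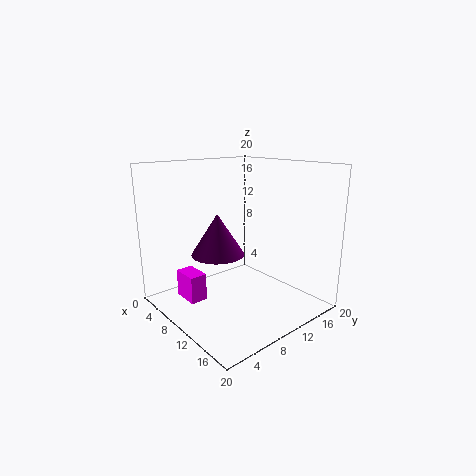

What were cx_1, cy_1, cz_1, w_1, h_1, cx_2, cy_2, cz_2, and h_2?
cx_1 = 3, cy_1 = 4, cz_1 = 0.5, w_1 = 4, h_1 = 4, cx_2 = 10, cy_2 = 6.5, cz_2 = 8.5, h_2 = 5.5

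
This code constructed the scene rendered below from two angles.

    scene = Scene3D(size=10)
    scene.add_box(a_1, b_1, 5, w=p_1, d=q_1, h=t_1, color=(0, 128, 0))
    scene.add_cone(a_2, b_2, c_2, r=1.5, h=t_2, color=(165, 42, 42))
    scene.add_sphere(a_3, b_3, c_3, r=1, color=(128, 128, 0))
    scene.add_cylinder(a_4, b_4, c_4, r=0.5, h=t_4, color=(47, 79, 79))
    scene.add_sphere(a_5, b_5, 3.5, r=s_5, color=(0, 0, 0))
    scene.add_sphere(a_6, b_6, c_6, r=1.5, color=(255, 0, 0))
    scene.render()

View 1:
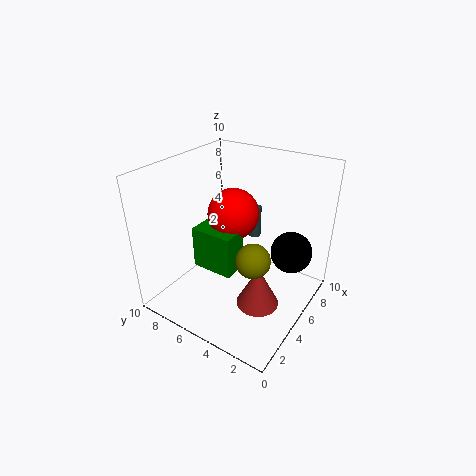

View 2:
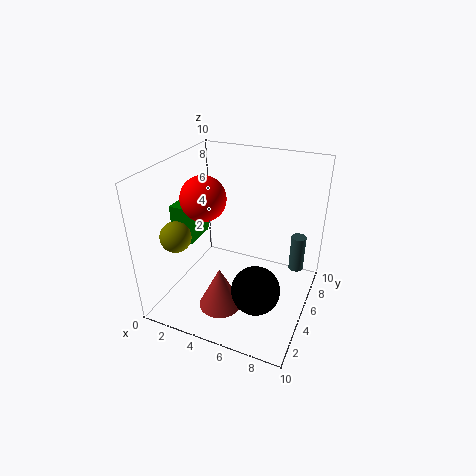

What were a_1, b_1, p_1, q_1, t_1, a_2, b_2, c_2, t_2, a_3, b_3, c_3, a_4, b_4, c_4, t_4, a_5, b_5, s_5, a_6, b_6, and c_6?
a_1 = 1, b_1 = 3, p_1 = 1.5, q_1 = 2.5, t_1 = 2.5, a_2 = 4.5, b_2 = 3, c_2 = 0.5, t_2 = 3, a_3 = 2, b_3 = 2, c_3 = 6, a_4 = 9, b_4 = 6, c_4 = 3, t_4 = 2.5, a_5 = 7.5, b_5 = 2, s_5 = 1.5, a_6 = 3, b_6 = 4, c_6 = 8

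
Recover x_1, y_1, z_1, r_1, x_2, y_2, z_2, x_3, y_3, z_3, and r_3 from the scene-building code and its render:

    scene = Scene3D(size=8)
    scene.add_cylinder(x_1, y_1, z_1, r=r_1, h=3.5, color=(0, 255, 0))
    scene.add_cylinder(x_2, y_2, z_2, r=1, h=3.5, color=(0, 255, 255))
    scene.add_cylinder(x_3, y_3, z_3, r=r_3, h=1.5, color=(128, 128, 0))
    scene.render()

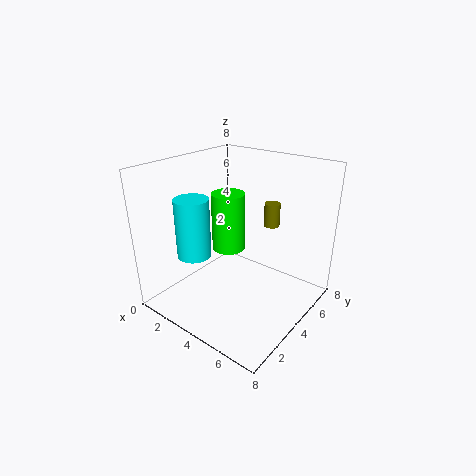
x_1 = 2.5, y_1 = 5, z_1 = 2.5, r_1 = 1, x_2 = 1.5, y_2 = 3, z_2 = 2.5, x_3 = 4, y_3 = 7.5, z_3 = 3.5, r_3 = 0.5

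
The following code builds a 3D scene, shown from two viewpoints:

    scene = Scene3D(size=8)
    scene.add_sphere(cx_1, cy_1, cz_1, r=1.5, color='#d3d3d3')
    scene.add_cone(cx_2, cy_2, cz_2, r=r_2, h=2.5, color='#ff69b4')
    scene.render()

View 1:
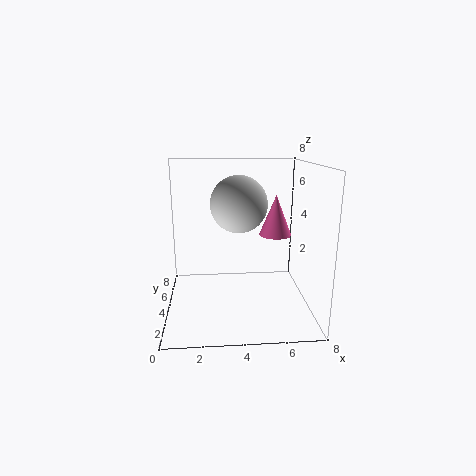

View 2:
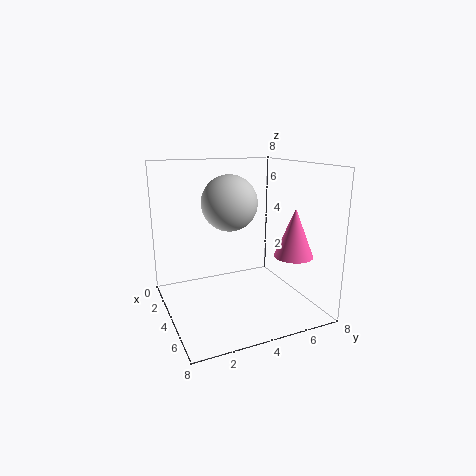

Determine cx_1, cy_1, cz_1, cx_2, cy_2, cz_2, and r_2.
cx_1 = 4
cy_1 = 3.5
cz_1 = 6
cx_2 = 6.5
cy_2 = 6
cz_2 = 3.5
r_2 = 1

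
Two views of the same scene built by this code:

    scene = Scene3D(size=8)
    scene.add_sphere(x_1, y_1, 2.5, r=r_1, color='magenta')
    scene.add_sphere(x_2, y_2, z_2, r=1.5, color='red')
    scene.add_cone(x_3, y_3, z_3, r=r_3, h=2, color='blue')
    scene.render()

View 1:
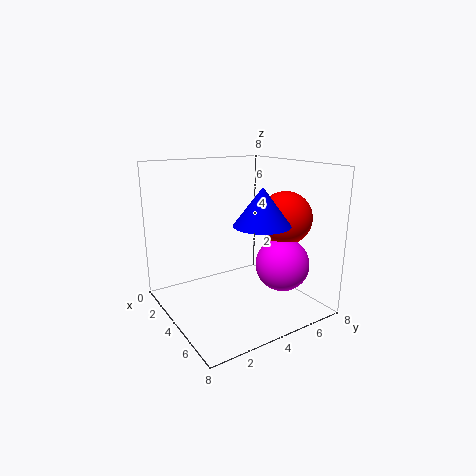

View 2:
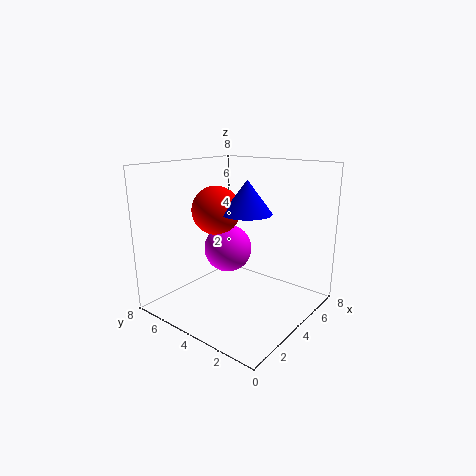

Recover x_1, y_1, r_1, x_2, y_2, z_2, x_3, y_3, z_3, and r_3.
x_1 = 5.5; y_1 = 6; r_1 = 1.5; x_2 = 5; y_2 = 6.5; z_2 = 5; x_3 = 5.5; y_3 = 4.5; z_3 = 5; r_3 = 1.5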